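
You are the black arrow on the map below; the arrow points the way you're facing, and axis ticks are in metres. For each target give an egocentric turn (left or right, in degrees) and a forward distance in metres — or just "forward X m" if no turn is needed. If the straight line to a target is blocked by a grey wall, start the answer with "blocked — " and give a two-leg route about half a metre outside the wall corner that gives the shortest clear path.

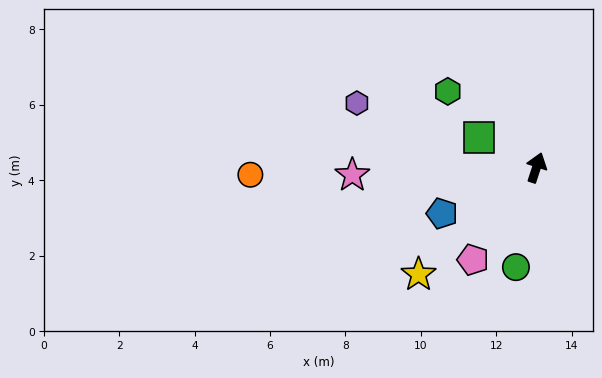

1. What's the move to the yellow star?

turn left 150°, forward 4.2 m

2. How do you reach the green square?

turn left 80°, forward 1.7 m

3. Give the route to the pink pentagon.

turn left 163°, forward 3.0 m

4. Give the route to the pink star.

turn left 110°, forward 4.9 m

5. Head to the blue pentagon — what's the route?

turn left 134°, forward 2.8 m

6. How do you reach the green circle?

turn right 174°, forward 2.7 m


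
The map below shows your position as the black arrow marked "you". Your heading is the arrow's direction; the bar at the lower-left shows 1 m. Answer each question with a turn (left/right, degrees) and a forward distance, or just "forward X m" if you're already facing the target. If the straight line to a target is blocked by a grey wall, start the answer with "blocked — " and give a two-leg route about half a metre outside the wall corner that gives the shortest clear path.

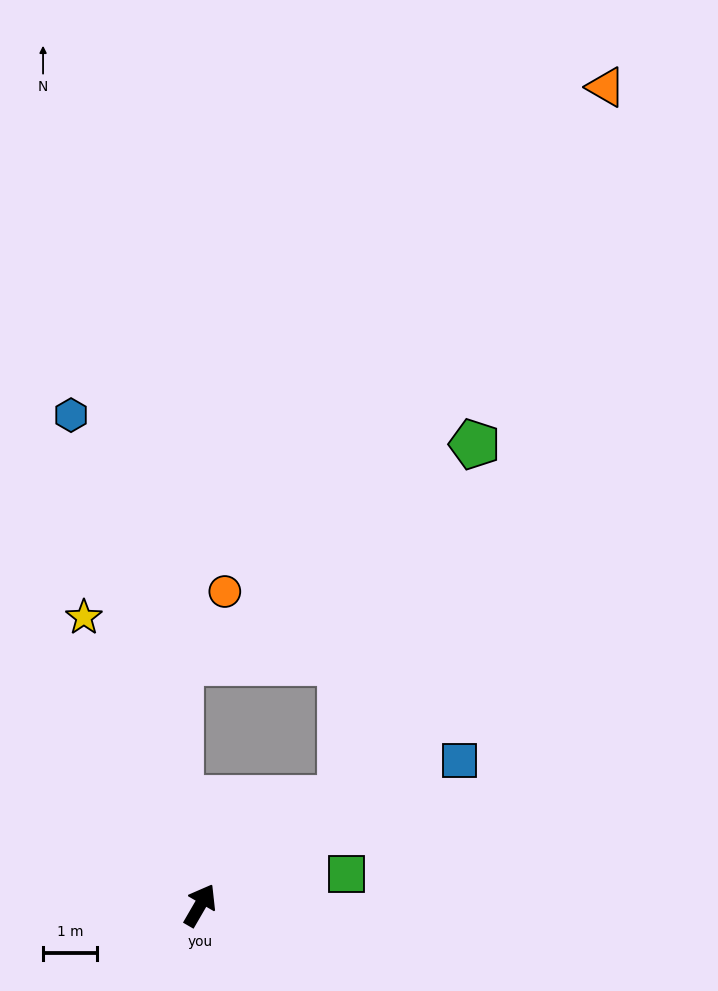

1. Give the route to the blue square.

turn right 31°, forward 5.6 m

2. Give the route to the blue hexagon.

turn left 45°, forward 9.5 m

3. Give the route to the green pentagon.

blocked — turn right 22°, forward 3.3 m, then turn left 31°, forward 7.1 m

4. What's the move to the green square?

turn right 48°, forward 2.8 m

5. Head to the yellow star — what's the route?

turn left 52°, forward 5.8 m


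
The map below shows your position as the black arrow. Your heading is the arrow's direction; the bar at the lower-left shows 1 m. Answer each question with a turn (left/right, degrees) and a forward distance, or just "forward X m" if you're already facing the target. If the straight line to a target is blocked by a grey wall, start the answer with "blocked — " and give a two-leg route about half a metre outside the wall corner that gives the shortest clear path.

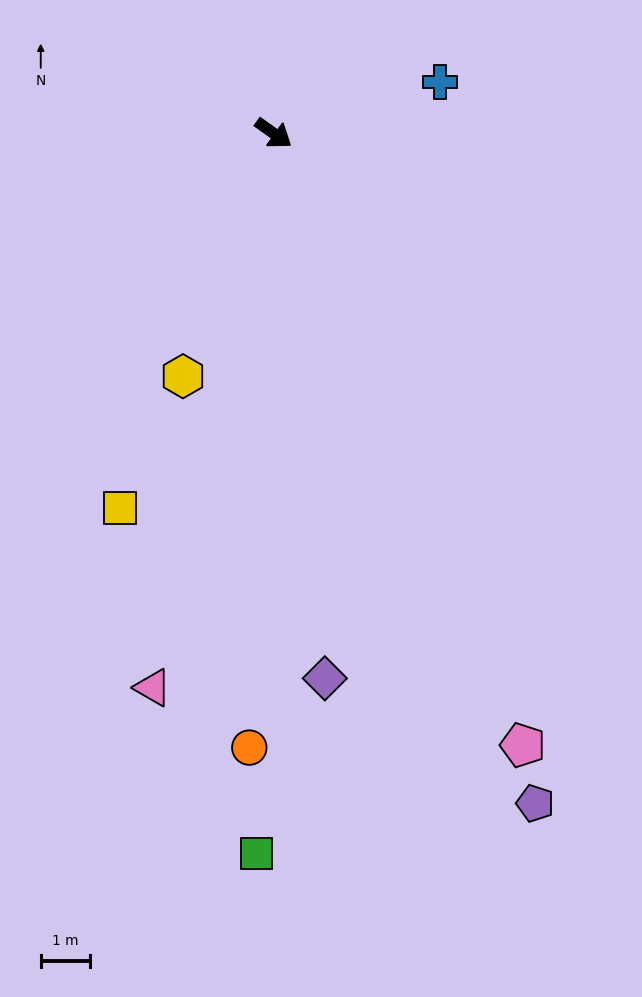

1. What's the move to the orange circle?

turn right 57°, forward 12.4 m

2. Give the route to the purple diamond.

turn right 49°, forward 11.1 m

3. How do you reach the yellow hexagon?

turn right 75°, forward 5.2 m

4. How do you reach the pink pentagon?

turn right 32°, forward 13.3 m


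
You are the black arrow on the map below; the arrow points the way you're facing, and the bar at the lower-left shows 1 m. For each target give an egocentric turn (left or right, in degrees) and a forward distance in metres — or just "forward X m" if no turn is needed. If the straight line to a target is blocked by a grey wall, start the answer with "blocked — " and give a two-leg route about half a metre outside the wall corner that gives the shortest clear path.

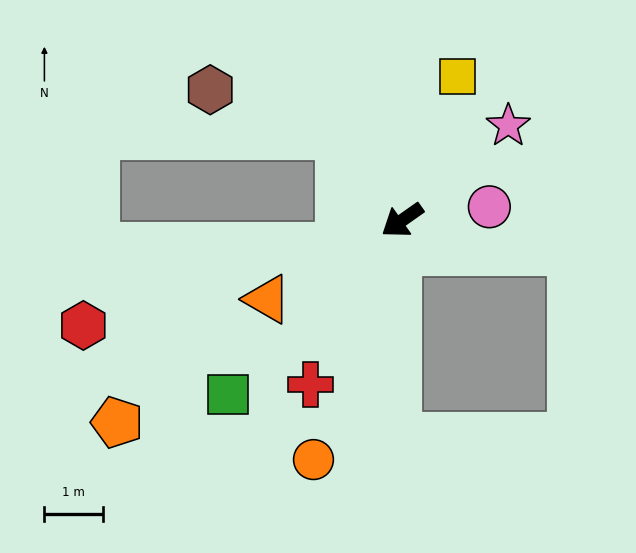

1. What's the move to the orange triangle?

turn right 5°, forward 2.7 m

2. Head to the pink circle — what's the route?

turn left 154°, forward 1.5 m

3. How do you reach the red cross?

turn left 26°, forward 3.2 m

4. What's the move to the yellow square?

turn right 146°, forward 2.7 m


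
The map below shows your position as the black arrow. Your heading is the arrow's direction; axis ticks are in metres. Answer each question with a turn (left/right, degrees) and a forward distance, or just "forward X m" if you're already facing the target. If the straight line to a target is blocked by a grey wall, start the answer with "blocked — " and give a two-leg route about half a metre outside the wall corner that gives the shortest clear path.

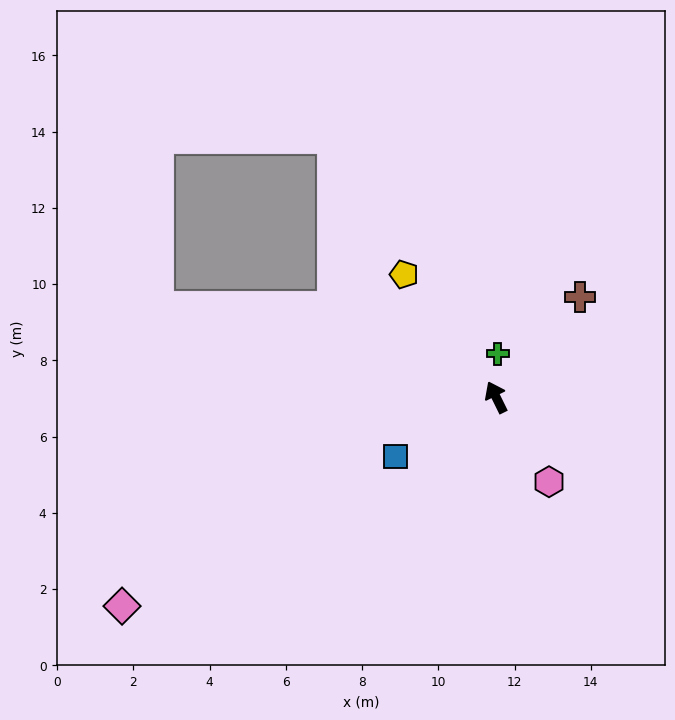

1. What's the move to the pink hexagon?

turn right 174°, forward 2.6 m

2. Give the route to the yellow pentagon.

turn left 11°, forward 4.0 m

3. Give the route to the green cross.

turn right 28°, forward 1.1 m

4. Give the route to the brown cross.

turn right 66°, forward 3.4 m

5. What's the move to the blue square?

turn left 94°, forward 3.1 m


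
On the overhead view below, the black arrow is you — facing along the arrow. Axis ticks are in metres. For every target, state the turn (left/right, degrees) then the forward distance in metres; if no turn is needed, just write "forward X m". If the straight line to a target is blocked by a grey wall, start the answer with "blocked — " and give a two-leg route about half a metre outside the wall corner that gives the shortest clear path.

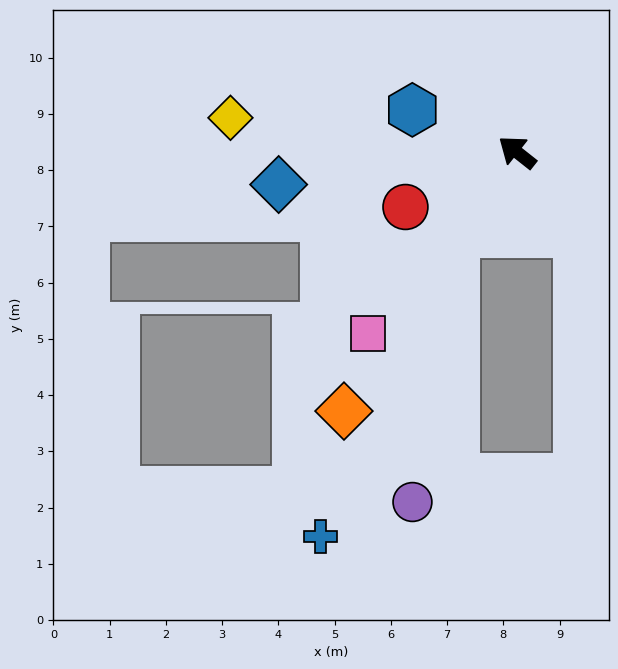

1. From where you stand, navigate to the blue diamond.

turn left 46°, forward 4.3 m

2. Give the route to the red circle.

turn left 64°, forward 2.2 m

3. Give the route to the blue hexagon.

turn left 16°, forward 2.0 m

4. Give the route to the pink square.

turn left 89°, forward 4.2 m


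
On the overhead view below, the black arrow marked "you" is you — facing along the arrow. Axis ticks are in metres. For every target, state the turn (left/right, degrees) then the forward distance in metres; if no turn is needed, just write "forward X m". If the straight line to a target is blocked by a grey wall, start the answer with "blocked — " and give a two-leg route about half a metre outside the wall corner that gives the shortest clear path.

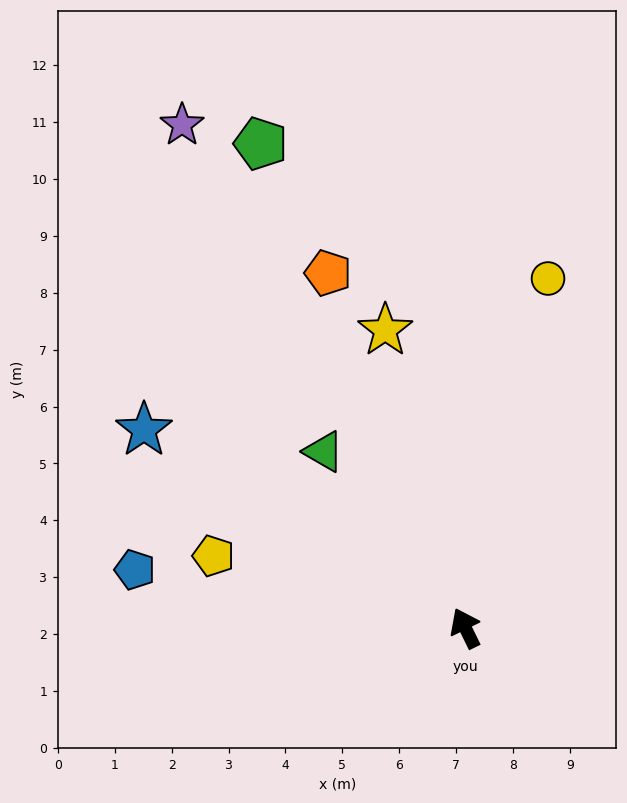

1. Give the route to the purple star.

turn left 3°, forward 10.2 m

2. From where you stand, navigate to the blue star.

turn left 32°, forward 6.6 m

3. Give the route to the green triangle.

turn left 13°, forward 4.0 m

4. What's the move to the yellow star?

turn right 11°, forward 5.4 m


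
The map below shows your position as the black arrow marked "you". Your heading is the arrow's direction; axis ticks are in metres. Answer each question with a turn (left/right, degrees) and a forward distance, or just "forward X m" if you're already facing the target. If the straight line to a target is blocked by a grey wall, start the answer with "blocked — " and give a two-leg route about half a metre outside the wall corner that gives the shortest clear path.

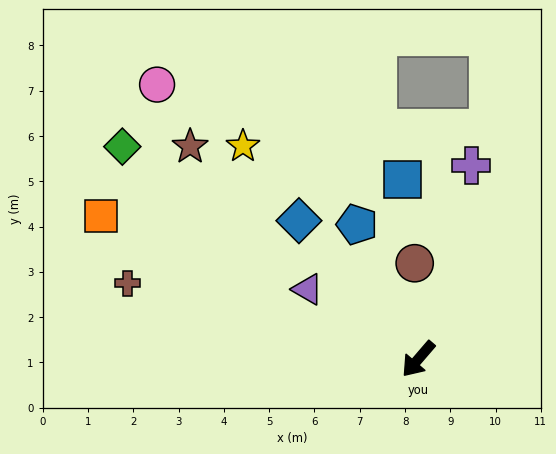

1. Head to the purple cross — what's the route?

turn right 155°, forward 4.4 m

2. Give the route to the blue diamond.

turn right 99°, forward 4.0 m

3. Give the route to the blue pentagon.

turn right 115°, forward 3.3 m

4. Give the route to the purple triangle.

turn right 82°, forward 2.9 m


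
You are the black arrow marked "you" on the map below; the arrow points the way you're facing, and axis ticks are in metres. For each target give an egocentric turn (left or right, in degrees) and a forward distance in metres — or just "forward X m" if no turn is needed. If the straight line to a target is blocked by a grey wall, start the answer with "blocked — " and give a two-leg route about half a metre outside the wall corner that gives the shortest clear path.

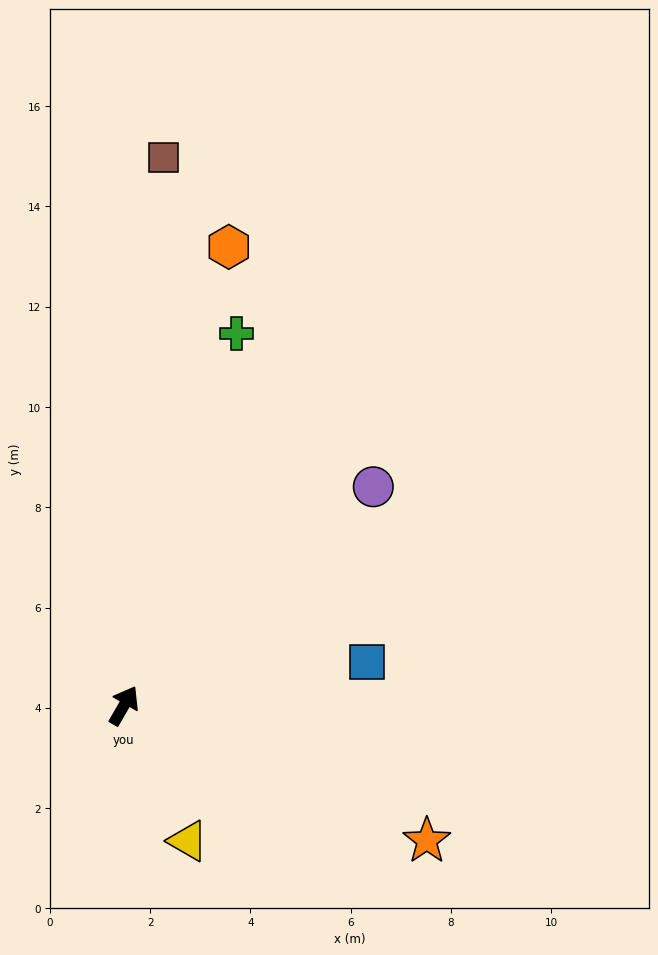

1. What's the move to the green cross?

turn left 13°, forward 7.7 m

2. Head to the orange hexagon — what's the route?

turn left 17°, forward 9.4 m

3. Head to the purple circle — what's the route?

turn right 19°, forward 6.6 m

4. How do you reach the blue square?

turn right 50°, forward 4.9 m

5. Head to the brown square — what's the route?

turn left 26°, forward 11.0 m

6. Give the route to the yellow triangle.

turn right 125°, forward 3.0 m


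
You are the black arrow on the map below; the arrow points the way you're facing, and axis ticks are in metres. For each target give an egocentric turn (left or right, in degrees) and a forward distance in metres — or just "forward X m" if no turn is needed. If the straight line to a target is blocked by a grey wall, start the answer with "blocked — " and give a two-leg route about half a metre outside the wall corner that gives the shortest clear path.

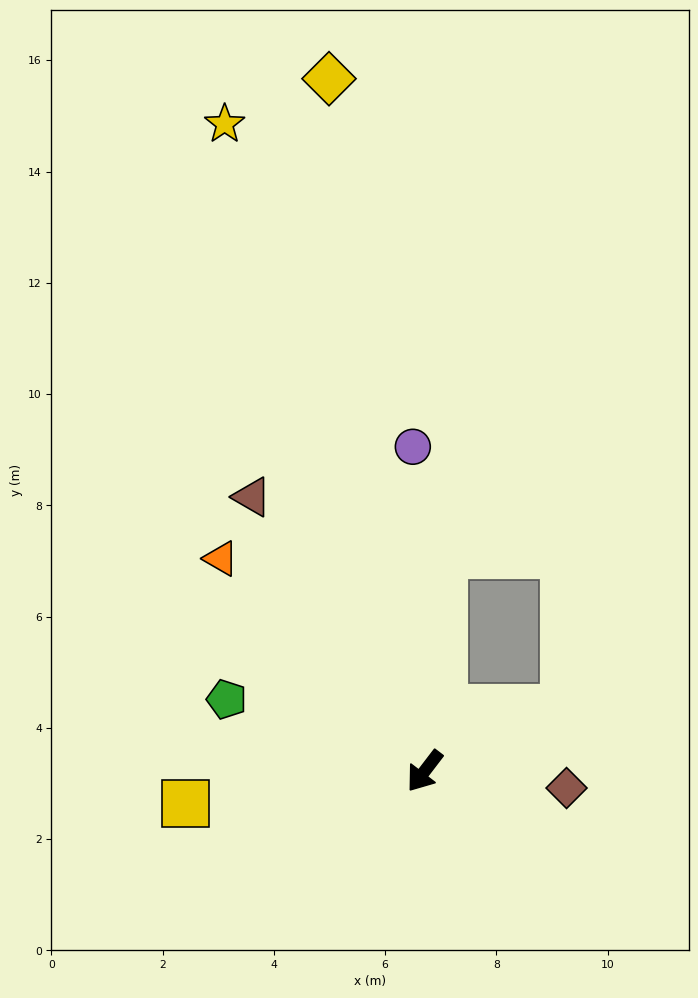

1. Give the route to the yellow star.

turn right 125°, forward 12.2 m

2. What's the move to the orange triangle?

turn right 99°, forward 5.3 m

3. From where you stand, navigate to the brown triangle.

turn right 110°, forward 5.8 m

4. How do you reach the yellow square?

turn right 45°, forward 4.3 m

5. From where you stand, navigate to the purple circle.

turn right 141°, forward 5.8 m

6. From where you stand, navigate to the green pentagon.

turn right 73°, forward 3.8 m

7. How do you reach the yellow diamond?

turn right 135°, forward 12.6 m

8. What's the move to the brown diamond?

turn left 121°, forward 2.6 m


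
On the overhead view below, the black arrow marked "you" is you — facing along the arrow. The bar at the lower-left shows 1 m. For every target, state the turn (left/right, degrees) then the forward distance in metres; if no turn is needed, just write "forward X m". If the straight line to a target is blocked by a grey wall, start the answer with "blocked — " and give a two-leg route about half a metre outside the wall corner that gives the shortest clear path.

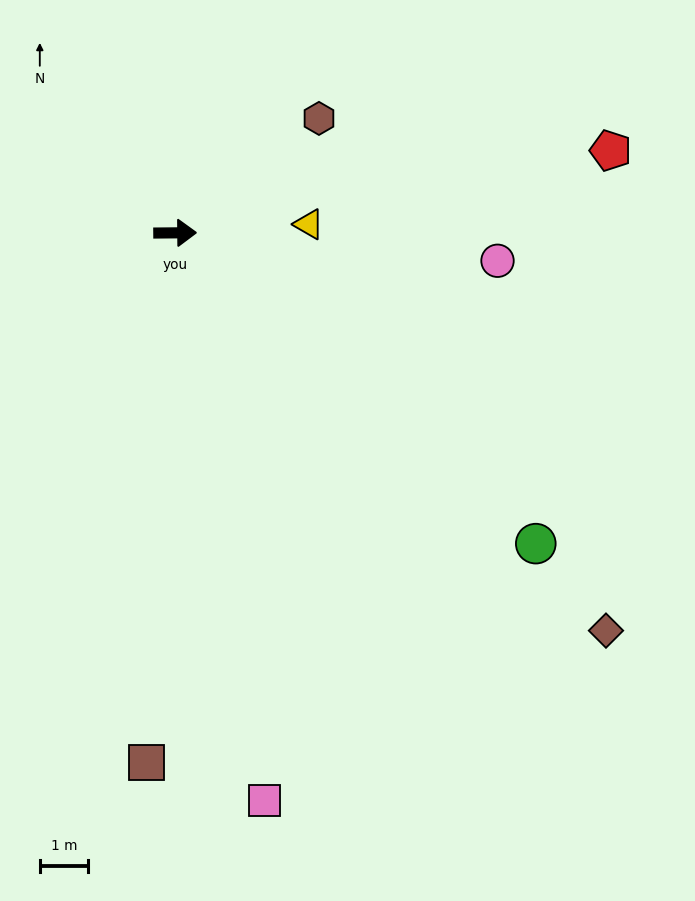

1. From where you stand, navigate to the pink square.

turn right 82°, forward 12.0 m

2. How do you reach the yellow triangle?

turn left 3°, forward 2.8 m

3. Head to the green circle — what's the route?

turn right 41°, forward 9.9 m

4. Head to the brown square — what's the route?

turn right 94°, forward 11.1 m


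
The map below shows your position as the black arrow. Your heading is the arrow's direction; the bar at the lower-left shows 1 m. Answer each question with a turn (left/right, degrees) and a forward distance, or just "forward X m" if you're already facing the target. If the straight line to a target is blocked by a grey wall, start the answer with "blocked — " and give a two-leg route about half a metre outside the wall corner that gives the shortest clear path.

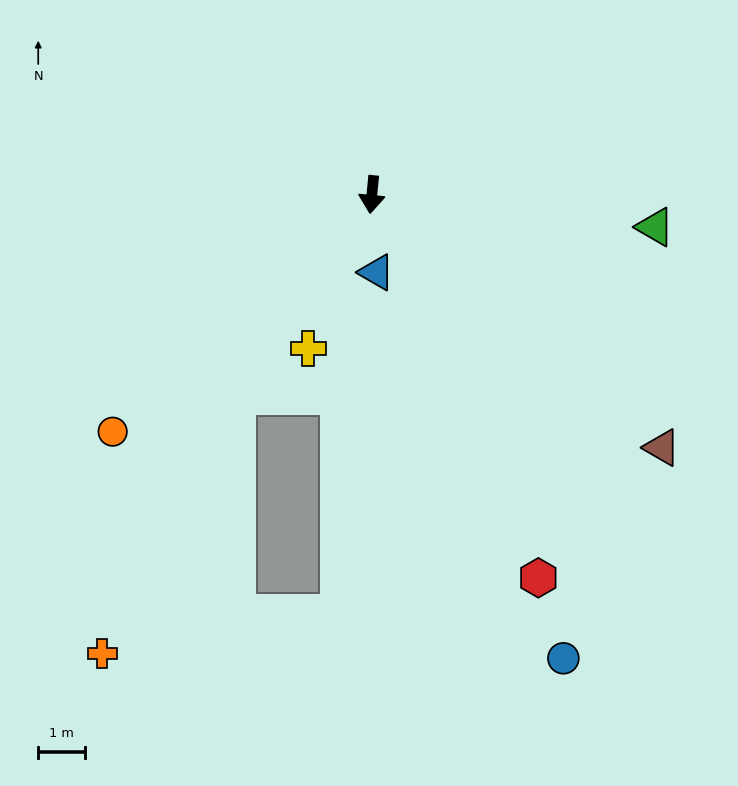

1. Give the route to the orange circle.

turn right 42°, forward 7.5 m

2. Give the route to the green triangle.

turn left 89°, forward 6.1 m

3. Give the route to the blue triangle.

turn left 9°, forward 1.7 m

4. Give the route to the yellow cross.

turn right 17°, forward 3.6 m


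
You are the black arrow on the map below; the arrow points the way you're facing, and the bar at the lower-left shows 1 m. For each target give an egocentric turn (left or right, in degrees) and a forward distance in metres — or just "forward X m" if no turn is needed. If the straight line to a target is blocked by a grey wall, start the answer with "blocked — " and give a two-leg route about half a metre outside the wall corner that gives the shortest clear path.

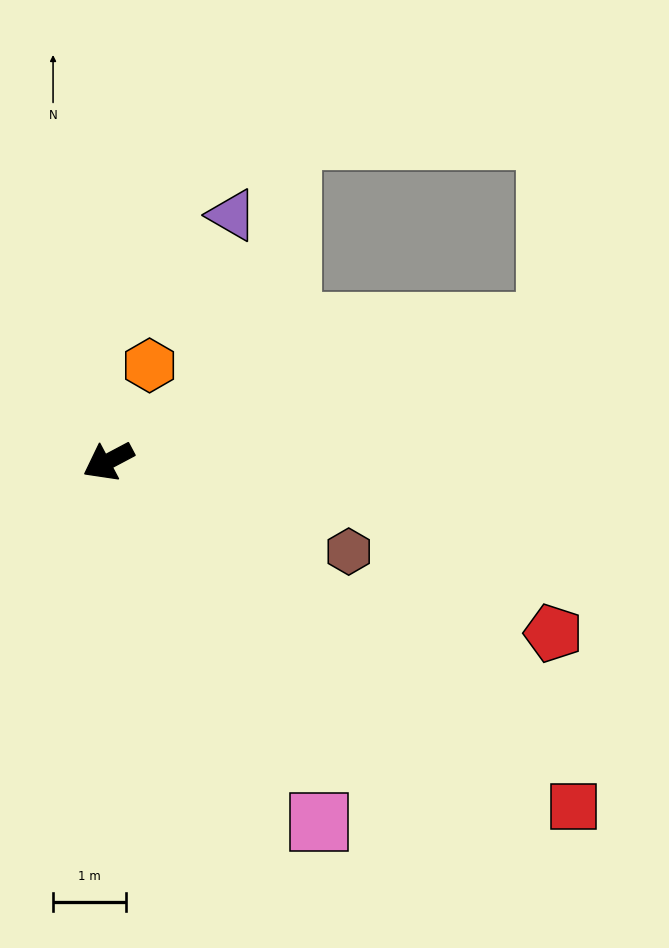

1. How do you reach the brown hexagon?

turn left 132°, forward 3.5 m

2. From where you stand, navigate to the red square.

turn left 116°, forward 8.0 m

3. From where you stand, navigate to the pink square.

turn left 92°, forward 5.7 m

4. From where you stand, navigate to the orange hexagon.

turn right 141°, forward 1.4 m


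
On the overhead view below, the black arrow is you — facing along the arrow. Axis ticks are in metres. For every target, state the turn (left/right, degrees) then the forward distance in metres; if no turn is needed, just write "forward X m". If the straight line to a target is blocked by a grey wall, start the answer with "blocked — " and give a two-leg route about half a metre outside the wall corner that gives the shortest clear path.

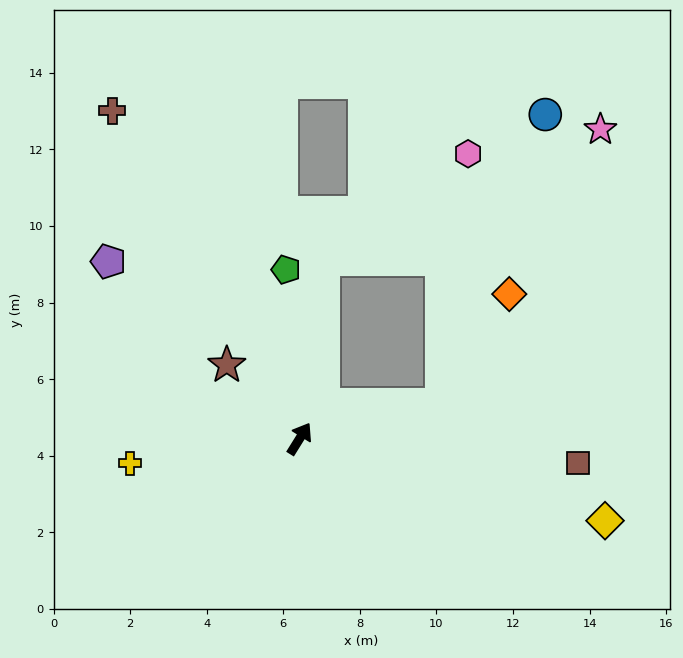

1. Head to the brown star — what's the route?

turn left 77°, forward 2.7 m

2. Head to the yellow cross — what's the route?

turn left 130°, forward 4.5 m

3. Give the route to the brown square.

turn right 63°, forward 7.3 m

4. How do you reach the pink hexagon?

blocked — turn left 24°, forward 4.7 m, then turn right 46°, forward 4.7 m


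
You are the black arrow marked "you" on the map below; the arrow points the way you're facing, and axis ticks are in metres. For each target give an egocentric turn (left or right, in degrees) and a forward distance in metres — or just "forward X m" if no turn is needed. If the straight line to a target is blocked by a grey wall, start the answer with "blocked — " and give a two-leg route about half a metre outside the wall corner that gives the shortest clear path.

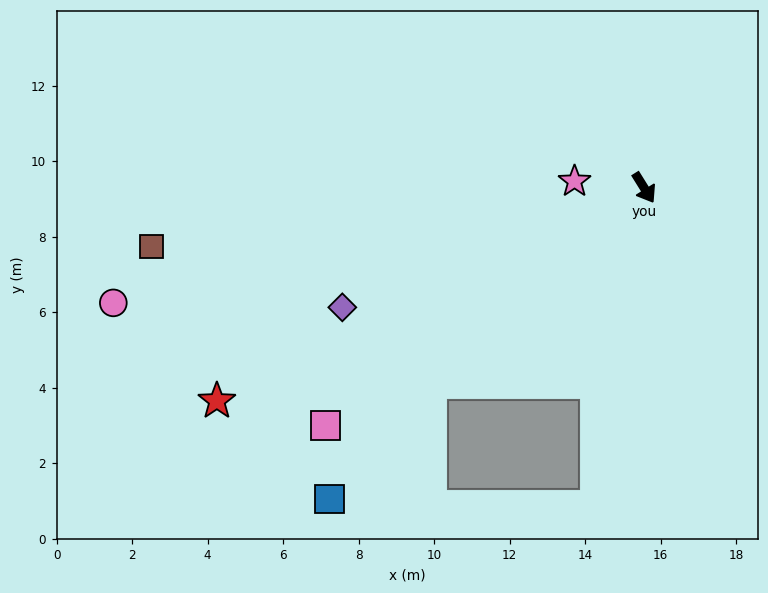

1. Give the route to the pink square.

turn right 85°, forward 10.5 m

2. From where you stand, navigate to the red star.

turn right 95°, forward 12.7 m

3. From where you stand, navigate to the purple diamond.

turn right 100°, forward 8.6 m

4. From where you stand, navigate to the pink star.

turn right 127°, forward 1.9 m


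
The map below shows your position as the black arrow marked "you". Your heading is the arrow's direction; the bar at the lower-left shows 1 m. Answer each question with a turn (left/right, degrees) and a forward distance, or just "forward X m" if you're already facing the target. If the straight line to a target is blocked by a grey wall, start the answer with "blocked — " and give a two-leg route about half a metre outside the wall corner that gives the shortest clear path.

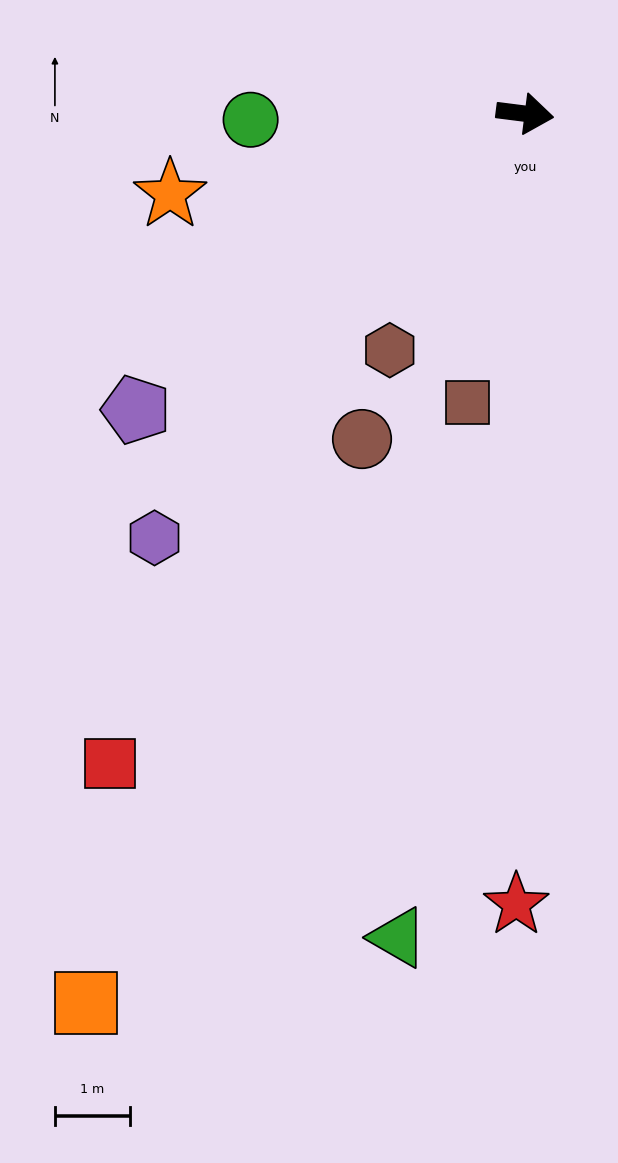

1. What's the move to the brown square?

turn right 94°, forward 3.9 m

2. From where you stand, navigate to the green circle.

turn right 171°, forward 3.7 m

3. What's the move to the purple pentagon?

turn right 135°, forward 6.6 m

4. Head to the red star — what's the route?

turn right 83°, forward 10.6 m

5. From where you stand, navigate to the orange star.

turn right 160°, forward 4.9 m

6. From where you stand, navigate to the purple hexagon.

turn right 124°, forward 7.5 m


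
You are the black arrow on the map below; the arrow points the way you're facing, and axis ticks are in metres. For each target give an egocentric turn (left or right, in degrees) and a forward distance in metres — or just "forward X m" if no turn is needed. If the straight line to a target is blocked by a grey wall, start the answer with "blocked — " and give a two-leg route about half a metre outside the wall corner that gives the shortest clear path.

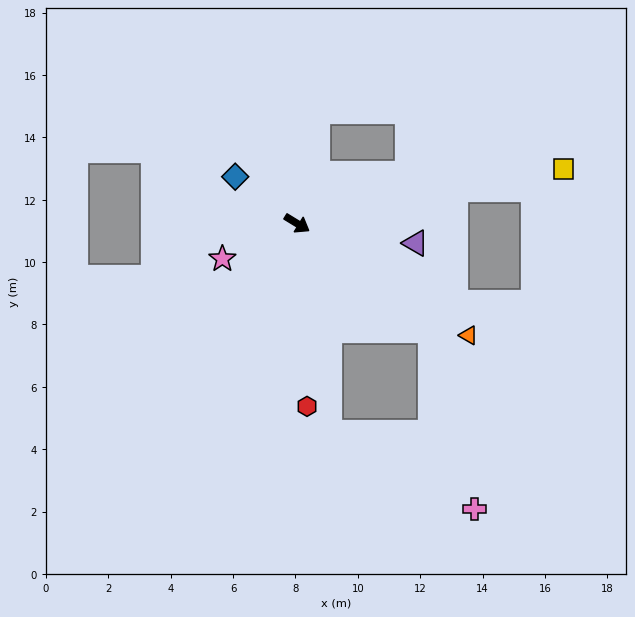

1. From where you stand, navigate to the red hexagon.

turn right 55°, forward 5.9 m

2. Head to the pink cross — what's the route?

blocked — turn right 7°, forward 5.5 m, then turn right 38°, forward 5.9 m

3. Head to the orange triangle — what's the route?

forward 6.6 m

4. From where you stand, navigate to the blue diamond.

turn left 174°, forward 2.5 m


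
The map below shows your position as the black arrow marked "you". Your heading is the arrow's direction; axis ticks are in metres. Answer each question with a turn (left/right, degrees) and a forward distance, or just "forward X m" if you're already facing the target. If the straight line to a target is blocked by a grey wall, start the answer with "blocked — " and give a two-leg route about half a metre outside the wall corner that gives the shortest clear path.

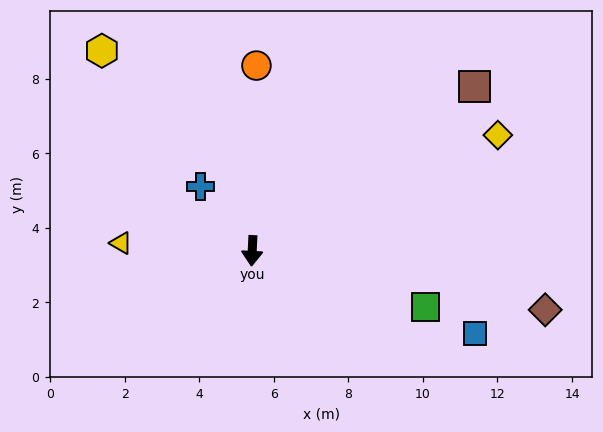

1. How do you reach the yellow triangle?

turn right 91°, forward 3.5 m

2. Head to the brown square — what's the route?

turn left 129°, forward 7.4 m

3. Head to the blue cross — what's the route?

turn right 138°, forward 2.2 m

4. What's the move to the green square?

turn left 75°, forward 4.9 m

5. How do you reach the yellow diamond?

turn left 118°, forward 7.3 m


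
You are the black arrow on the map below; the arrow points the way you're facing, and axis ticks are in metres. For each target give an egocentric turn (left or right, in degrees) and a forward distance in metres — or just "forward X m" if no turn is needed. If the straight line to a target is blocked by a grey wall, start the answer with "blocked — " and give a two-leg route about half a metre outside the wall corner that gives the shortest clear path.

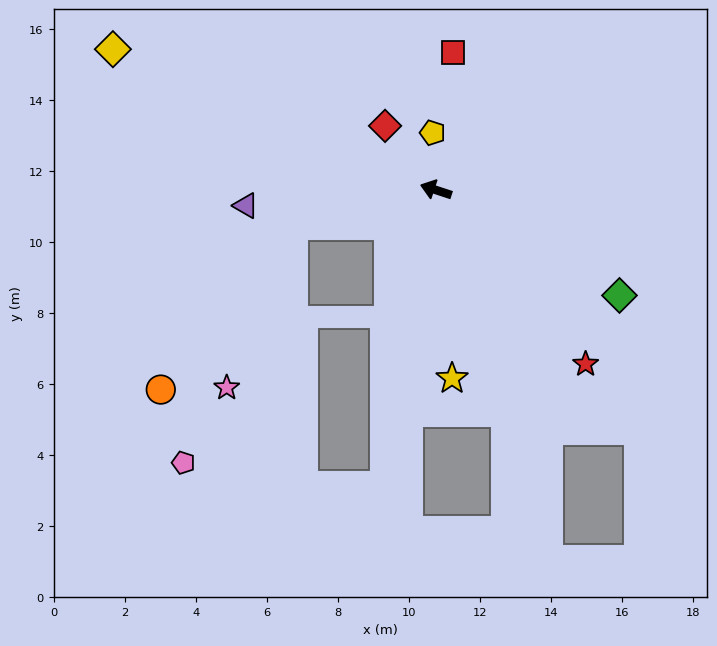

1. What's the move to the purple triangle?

turn left 23°, forward 5.4 m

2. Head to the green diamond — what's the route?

turn left 168°, forward 6.0 m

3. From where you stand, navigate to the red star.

turn left 149°, forward 6.5 m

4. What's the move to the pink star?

blocked — turn left 32°, forward 4.1 m, then turn left 54°, forward 4.9 m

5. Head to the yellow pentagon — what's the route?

turn right 68°, forward 1.6 m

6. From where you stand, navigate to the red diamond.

turn right 33°, forward 2.3 m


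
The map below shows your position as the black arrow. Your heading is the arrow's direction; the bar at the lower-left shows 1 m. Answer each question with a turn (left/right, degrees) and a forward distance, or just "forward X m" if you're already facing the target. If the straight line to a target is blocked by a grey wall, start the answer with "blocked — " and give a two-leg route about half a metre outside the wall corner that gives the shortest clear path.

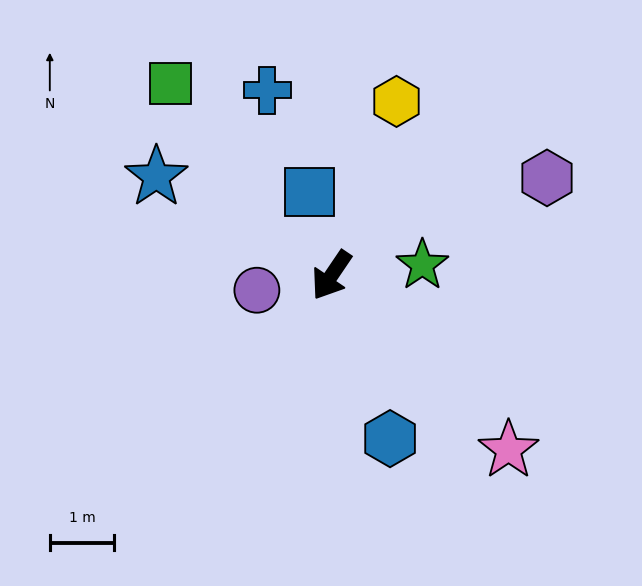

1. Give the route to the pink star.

turn left 80°, forward 3.9 m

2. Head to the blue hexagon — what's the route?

turn left 54°, forward 2.7 m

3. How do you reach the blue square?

turn right 131°, forward 1.3 m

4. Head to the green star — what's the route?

turn left 131°, forward 1.4 m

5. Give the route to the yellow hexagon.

turn right 166°, forward 2.9 m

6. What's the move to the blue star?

turn right 85°, forward 3.1 m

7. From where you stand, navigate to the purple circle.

turn right 45°, forward 1.2 m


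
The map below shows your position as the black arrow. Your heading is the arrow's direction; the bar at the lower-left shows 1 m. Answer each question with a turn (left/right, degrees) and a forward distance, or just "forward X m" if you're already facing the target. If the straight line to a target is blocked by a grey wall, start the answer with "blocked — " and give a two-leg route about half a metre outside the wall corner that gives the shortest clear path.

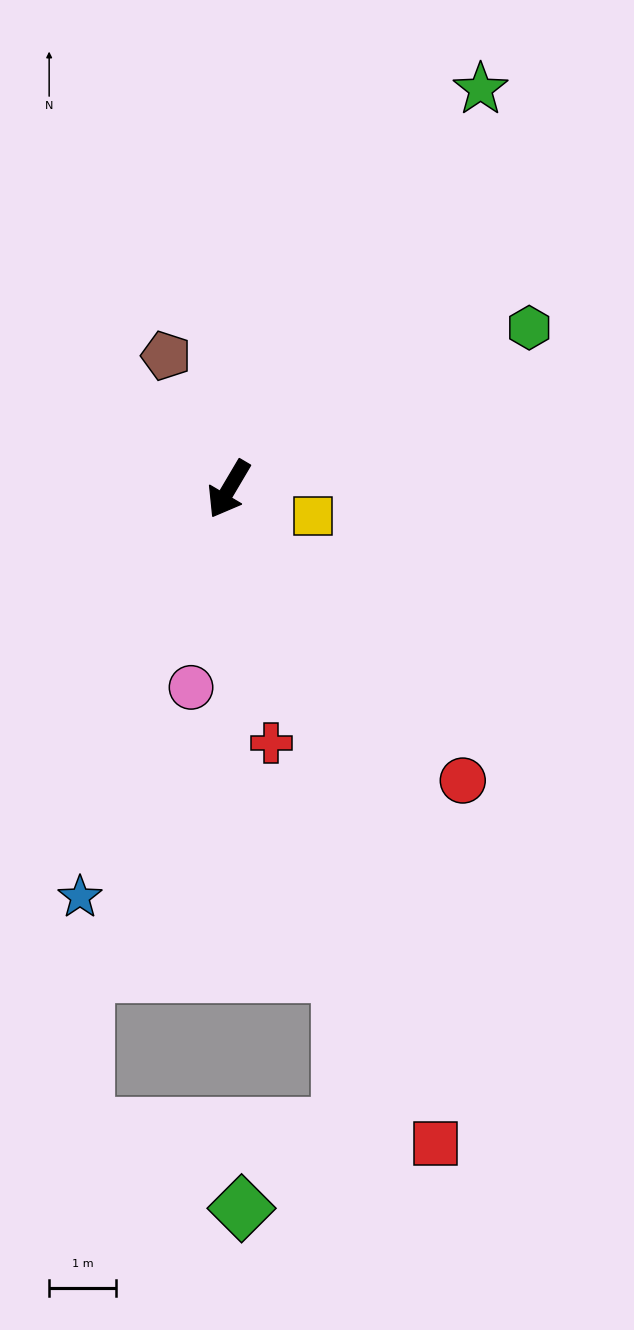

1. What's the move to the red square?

turn left 48°, forward 10.3 m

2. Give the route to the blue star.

turn left 11°, forward 6.5 m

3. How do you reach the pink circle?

turn left 20°, forward 3.0 m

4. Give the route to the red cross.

turn left 40°, forward 3.8 m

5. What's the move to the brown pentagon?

turn right 124°, forward 2.2 m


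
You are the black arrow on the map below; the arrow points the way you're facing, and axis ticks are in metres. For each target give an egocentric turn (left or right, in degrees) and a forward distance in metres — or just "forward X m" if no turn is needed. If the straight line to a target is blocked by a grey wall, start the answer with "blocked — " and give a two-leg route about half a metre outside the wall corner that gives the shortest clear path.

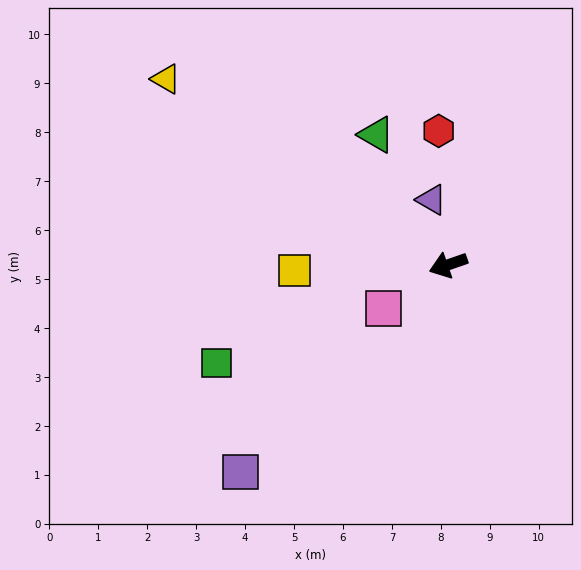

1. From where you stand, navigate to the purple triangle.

turn right 95°, forward 1.4 m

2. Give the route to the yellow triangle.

turn right 52°, forward 6.9 m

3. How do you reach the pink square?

turn left 15°, forward 1.6 m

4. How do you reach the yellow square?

turn right 17°, forward 3.1 m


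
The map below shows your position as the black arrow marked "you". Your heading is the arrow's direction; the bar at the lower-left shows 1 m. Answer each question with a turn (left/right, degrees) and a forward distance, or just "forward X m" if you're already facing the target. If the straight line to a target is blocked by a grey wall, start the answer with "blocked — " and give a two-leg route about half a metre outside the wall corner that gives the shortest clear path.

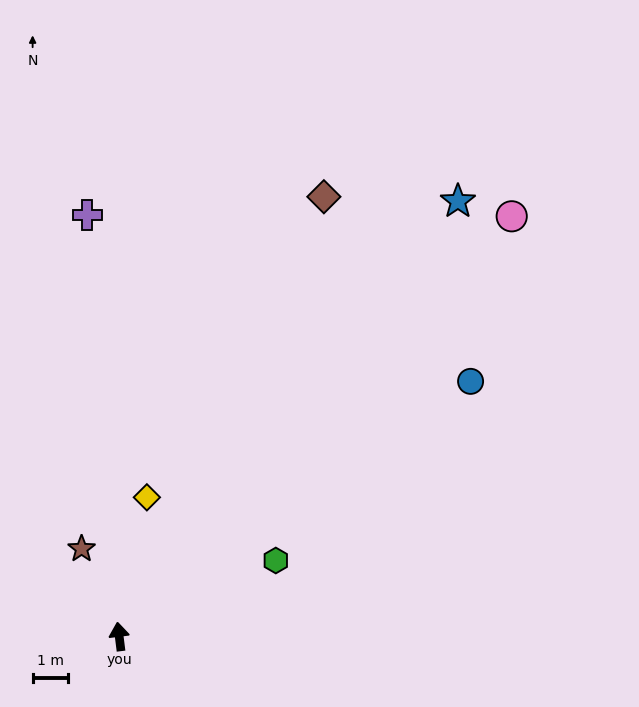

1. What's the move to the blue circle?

turn right 61°, forward 12.1 m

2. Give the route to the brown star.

turn left 16°, forward 2.7 m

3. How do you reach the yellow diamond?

turn right 18°, forward 4.0 m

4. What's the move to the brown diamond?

turn right 32°, forward 13.6 m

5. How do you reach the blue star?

turn right 45°, forward 15.4 m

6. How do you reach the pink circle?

turn right 50°, forward 16.1 m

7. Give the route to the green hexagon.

turn right 71°, forward 4.9 m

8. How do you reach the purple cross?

turn right 3°, forward 11.8 m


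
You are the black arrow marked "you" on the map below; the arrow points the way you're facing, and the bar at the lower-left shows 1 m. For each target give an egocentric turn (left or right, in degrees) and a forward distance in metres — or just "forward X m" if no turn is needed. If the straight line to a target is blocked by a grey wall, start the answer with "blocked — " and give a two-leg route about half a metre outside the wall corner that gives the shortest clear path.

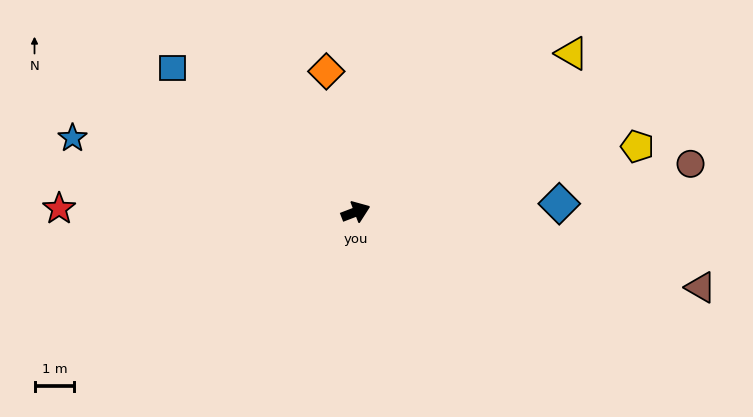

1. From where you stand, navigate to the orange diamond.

turn left 81°, forward 3.6 m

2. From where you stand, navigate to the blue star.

turn left 144°, forward 7.3 m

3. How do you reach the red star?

turn left 158°, forward 7.4 m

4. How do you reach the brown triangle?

turn right 33°, forward 8.9 m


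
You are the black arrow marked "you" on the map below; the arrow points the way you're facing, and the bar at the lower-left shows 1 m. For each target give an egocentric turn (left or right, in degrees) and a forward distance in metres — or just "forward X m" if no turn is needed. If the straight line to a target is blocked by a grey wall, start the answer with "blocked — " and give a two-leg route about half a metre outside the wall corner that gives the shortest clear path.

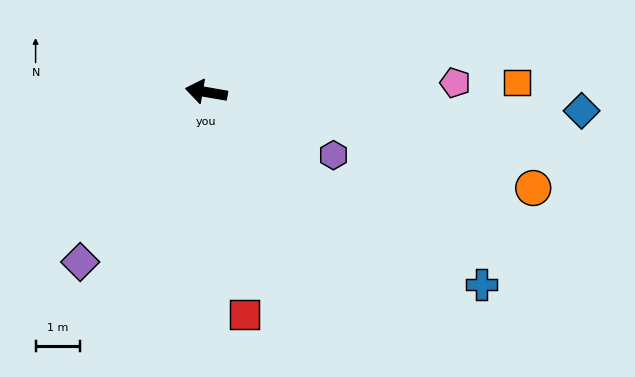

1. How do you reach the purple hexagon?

turn left 163°, forward 3.2 m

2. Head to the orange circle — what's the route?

turn left 173°, forward 7.7 m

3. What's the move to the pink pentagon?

turn right 168°, forward 5.6 m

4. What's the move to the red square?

turn left 110°, forward 5.1 m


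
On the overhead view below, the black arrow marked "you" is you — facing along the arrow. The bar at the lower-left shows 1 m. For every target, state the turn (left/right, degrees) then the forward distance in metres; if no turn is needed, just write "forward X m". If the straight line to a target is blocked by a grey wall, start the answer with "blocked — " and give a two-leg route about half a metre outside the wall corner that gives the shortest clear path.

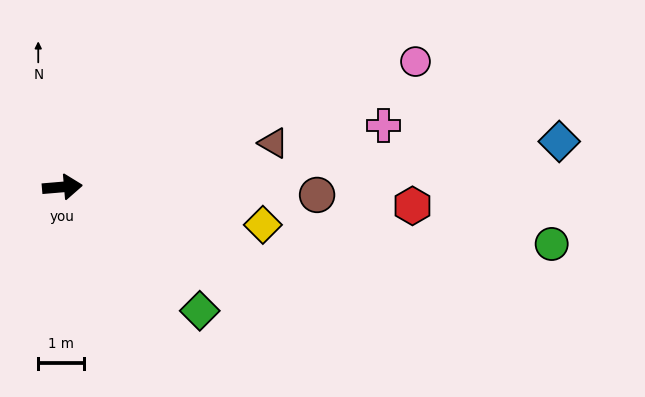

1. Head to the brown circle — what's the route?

turn right 7°, forward 5.6 m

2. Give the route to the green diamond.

turn right 47°, forward 4.0 m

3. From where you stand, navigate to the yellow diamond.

turn right 16°, forward 4.5 m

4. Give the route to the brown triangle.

turn left 7°, forward 4.7 m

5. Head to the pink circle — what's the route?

turn left 15°, forward 8.2 m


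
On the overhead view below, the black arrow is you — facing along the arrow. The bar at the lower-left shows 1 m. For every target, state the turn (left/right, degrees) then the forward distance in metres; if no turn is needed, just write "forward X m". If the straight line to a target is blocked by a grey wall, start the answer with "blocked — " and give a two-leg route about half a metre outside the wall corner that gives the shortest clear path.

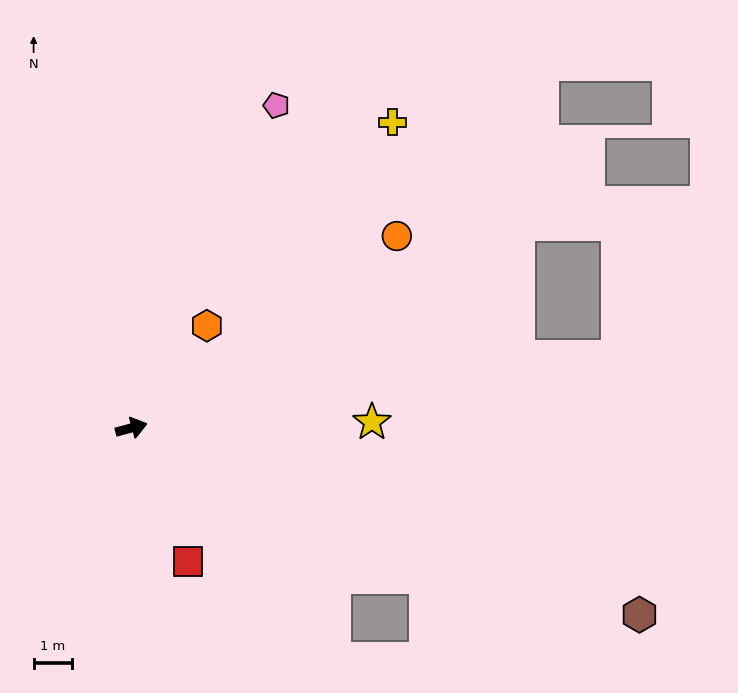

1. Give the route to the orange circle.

turn left 21°, forward 8.5 m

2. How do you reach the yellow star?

turn right 14°, forward 6.2 m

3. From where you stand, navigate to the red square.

turn right 82°, forward 3.7 m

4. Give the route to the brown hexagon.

turn right 35°, forward 14.0 m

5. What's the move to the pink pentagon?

turn left 51°, forward 9.1 m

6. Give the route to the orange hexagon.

turn left 38°, forward 3.3 m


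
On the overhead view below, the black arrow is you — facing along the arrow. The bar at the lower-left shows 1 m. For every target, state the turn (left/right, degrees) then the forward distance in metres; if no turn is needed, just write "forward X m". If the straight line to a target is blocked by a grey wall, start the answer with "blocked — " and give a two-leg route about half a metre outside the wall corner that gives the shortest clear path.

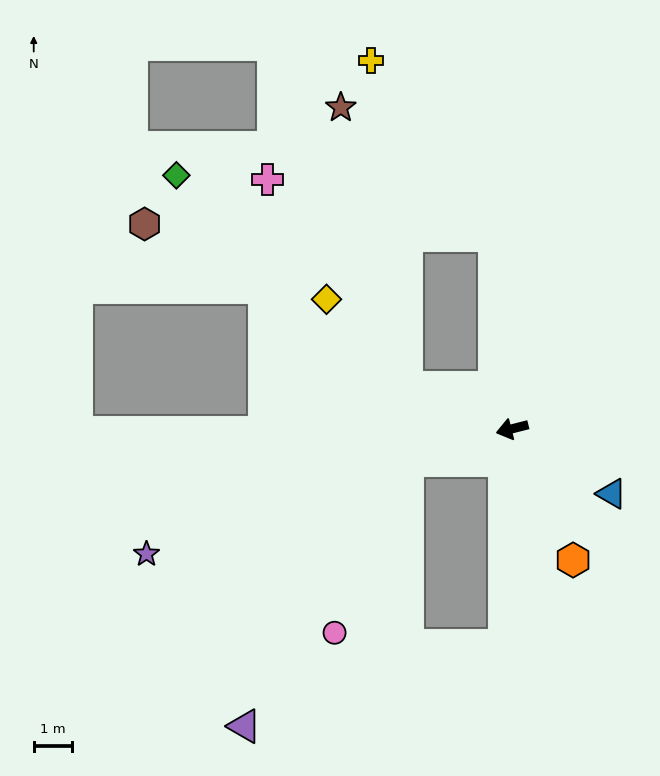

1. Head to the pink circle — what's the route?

blocked — turn left 3°, forward 2.8 m, then turn left 50°, forward 4.9 m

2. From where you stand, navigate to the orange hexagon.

turn left 101°, forward 3.8 m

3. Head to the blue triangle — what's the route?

turn left 133°, forward 3.1 m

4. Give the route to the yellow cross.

blocked — turn right 99°, forward 5.1 m, then turn left 30°, forward 5.6 m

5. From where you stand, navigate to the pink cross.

blocked — turn right 99°, forward 5.1 m, then turn left 71°, forward 6.1 m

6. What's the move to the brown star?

blocked — turn right 99°, forward 5.1 m, then turn left 45°, forward 5.2 m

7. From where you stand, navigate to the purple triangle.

blocked — turn left 3°, forward 2.8 m, then turn left 41°, forward 8.1 m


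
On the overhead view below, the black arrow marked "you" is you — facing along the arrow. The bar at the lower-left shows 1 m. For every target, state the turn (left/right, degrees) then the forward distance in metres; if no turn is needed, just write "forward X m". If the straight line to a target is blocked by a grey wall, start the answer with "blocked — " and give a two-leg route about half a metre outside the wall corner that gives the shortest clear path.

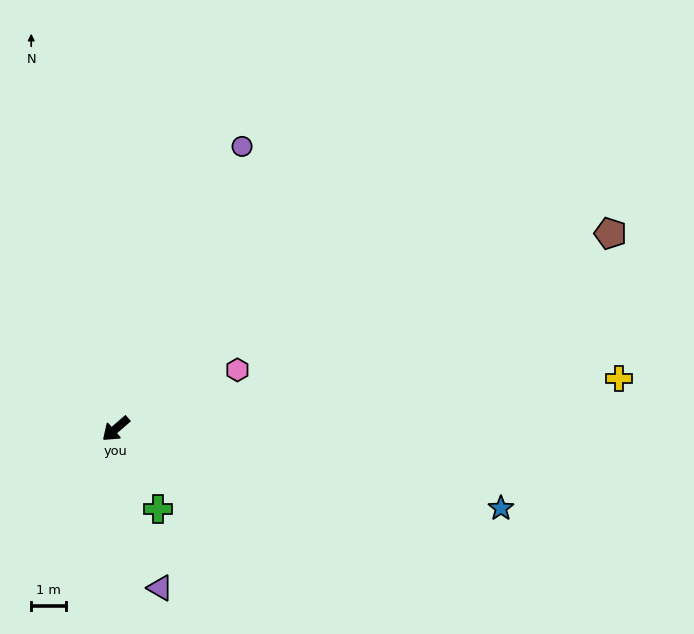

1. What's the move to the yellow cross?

turn left 145°, forward 14.5 m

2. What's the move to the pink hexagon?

turn left 165°, forward 3.9 m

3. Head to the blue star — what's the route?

turn left 127°, forward 11.3 m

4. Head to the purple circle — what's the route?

turn right 155°, forward 8.9 m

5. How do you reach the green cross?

turn left 77°, forward 2.6 m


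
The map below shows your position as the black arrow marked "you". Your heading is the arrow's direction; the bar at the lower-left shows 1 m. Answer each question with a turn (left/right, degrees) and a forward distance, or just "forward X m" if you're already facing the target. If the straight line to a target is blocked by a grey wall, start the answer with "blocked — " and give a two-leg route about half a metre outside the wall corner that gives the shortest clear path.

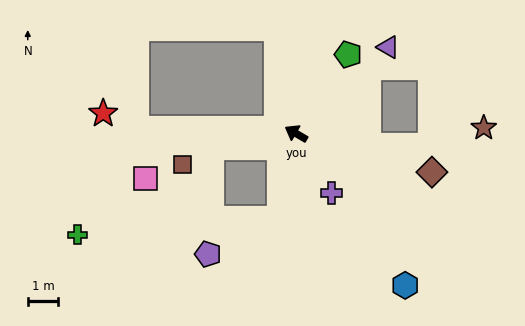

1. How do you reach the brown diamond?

turn right 166°, forward 4.6 m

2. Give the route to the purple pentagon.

blocked — turn left 109°, forward 2.8 m, then turn right 53°, forward 2.6 m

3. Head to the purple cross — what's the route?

turn left 151°, forward 2.3 m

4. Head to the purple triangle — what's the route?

turn right 107°, forward 4.1 m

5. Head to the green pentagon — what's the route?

turn right 93°, forward 3.1 m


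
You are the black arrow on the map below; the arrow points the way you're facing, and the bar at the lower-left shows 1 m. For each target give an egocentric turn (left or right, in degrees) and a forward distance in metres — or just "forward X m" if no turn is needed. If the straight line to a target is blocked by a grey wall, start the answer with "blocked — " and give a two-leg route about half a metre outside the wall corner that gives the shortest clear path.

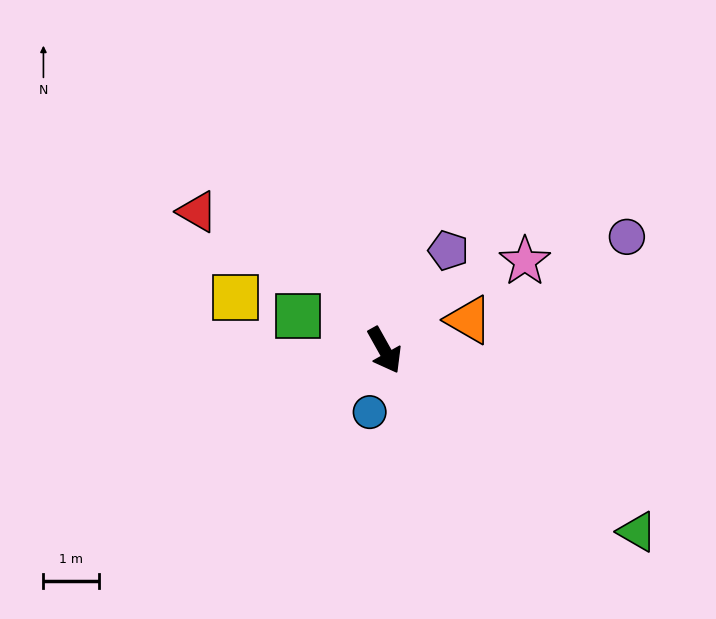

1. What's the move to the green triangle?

turn left 25°, forward 5.6 m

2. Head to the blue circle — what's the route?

turn right 43°, forward 1.1 m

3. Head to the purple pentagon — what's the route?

turn left 118°, forward 2.1 m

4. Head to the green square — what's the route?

turn right 141°, forward 1.7 m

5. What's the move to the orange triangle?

turn left 81°, forward 1.6 m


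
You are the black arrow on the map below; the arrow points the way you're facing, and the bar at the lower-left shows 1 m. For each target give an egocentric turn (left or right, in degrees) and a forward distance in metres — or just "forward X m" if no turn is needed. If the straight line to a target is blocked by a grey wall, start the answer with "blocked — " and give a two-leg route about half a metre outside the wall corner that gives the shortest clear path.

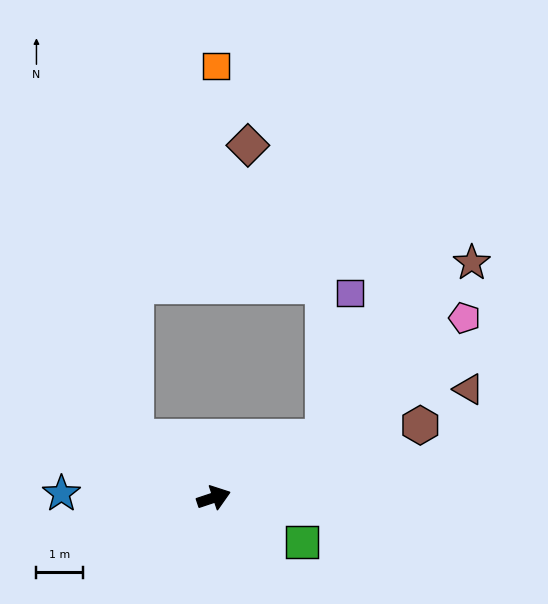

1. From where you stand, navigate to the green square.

turn right 45°, forward 2.1 m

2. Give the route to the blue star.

turn left 160°, forward 3.3 m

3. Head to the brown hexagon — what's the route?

forward 4.8 m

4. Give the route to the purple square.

blocked — turn left 9°, forward 2.7 m, then turn left 53°, forward 3.2 m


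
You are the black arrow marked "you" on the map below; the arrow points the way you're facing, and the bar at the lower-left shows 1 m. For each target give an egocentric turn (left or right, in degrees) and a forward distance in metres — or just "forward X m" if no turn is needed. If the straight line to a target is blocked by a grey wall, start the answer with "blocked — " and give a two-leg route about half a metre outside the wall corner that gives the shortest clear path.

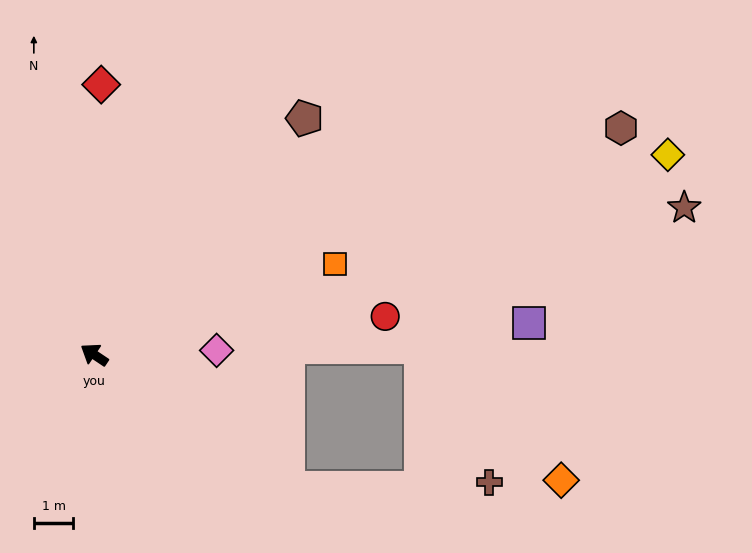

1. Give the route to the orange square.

turn right 126°, forward 6.5 m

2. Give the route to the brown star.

turn right 132°, forward 15.3 m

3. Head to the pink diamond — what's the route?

turn right 144°, forward 3.1 m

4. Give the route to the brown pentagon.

turn right 98°, forward 8.0 m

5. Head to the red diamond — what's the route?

turn right 58°, forward 6.8 m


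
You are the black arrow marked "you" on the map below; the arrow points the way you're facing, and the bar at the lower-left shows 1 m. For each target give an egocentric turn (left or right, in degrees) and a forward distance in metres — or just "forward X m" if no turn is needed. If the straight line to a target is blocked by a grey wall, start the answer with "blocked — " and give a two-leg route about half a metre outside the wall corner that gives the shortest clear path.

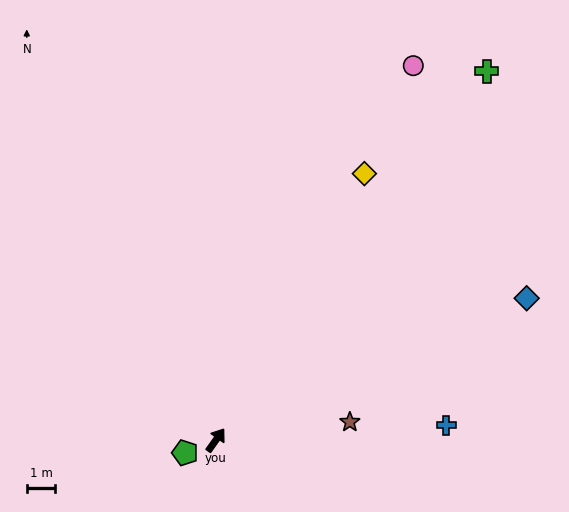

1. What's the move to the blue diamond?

turn right 30°, forward 11.9 m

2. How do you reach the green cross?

forward 15.9 m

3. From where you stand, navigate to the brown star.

turn right 47°, forward 4.7 m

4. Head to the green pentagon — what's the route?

turn left 148°, forward 1.2 m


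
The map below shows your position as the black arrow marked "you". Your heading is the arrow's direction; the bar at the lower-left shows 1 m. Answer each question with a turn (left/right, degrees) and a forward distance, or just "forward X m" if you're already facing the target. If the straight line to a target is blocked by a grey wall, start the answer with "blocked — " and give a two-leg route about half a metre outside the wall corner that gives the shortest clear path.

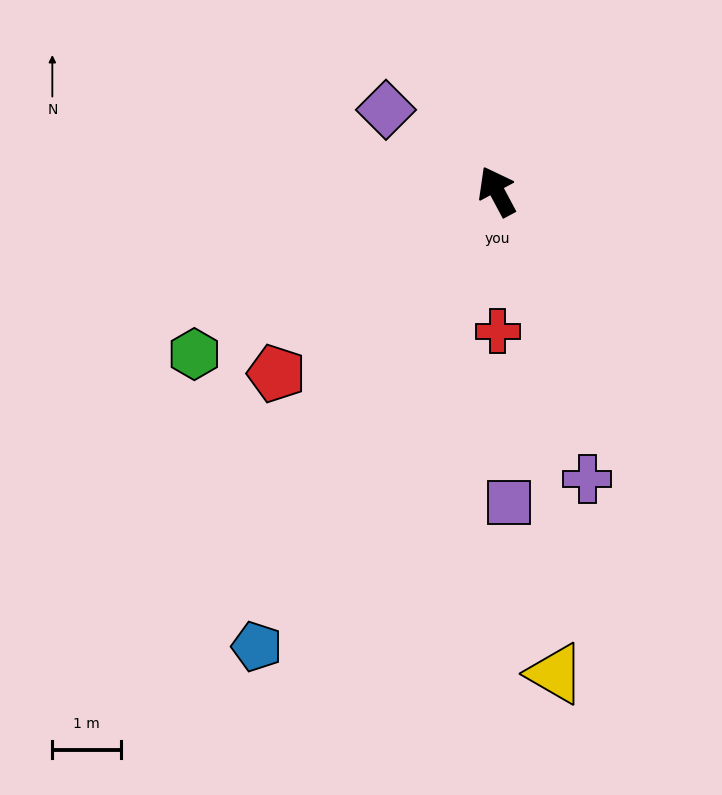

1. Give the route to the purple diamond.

turn left 26°, forward 2.0 m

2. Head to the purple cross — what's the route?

turn left 169°, forward 4.4 m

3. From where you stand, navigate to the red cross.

turn left 152°, forward 2.0 m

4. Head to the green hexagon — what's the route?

turn left 90°, forward 5.0 m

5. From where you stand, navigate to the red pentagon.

turn left 101°, forward 4.2 m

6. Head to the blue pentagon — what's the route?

turn left 124°, forward 7.5 m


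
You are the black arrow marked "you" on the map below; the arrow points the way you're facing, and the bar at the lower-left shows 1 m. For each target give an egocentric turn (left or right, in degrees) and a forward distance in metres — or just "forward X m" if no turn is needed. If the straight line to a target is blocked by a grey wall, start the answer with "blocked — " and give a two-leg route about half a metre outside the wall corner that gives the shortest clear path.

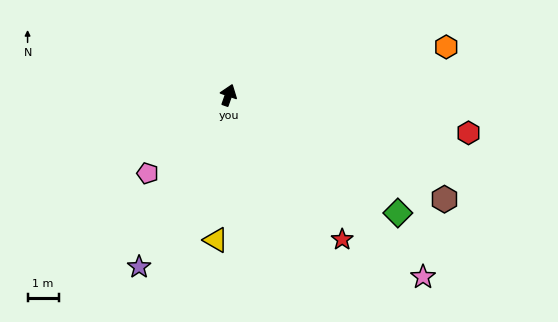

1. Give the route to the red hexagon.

turn right 80°, forward 7.8 m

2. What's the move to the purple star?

turn left 172°, forward 6.2 m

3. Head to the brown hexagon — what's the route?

turn right 96°, forward 7.7 m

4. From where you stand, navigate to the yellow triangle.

turn right 166°, forward 4.7 m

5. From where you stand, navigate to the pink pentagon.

turn left 153°, forward 3.6 m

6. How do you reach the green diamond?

turn right 105°, forward 6.6 m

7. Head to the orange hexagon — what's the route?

turn right 58°, forward 7.2 m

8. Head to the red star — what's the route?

turn right 122°, forward 5.9 m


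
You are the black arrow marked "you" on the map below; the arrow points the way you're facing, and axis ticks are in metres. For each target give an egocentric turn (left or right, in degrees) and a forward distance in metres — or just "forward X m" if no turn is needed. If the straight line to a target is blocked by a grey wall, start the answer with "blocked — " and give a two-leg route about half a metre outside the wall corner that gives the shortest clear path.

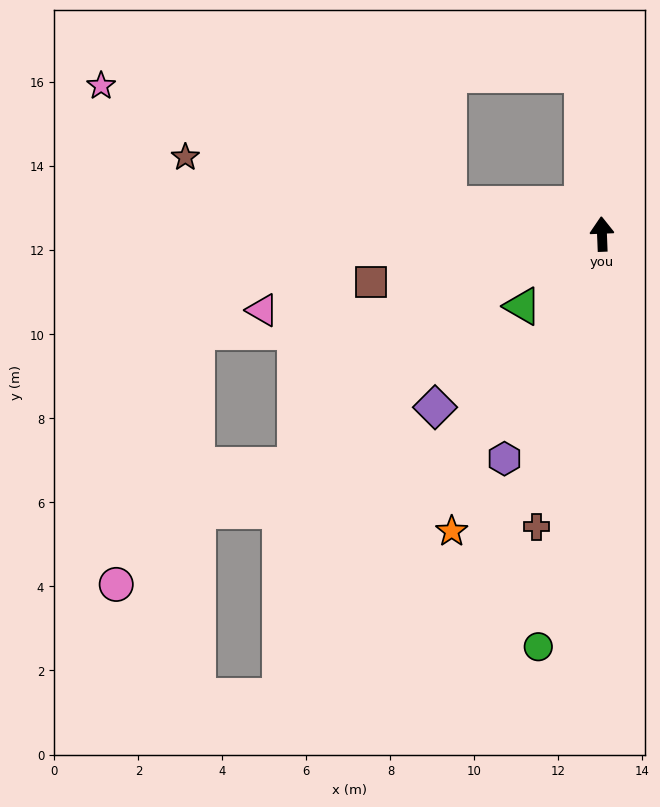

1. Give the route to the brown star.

turn left 77°, forward 10.1 m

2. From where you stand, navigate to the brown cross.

turn left 165°, forward 7.1 m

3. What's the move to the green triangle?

turn left 130°, forward 2.6 m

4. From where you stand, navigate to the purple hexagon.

turn left 154°, forward 5.8 m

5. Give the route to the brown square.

turn left 99°, forward 5.6 m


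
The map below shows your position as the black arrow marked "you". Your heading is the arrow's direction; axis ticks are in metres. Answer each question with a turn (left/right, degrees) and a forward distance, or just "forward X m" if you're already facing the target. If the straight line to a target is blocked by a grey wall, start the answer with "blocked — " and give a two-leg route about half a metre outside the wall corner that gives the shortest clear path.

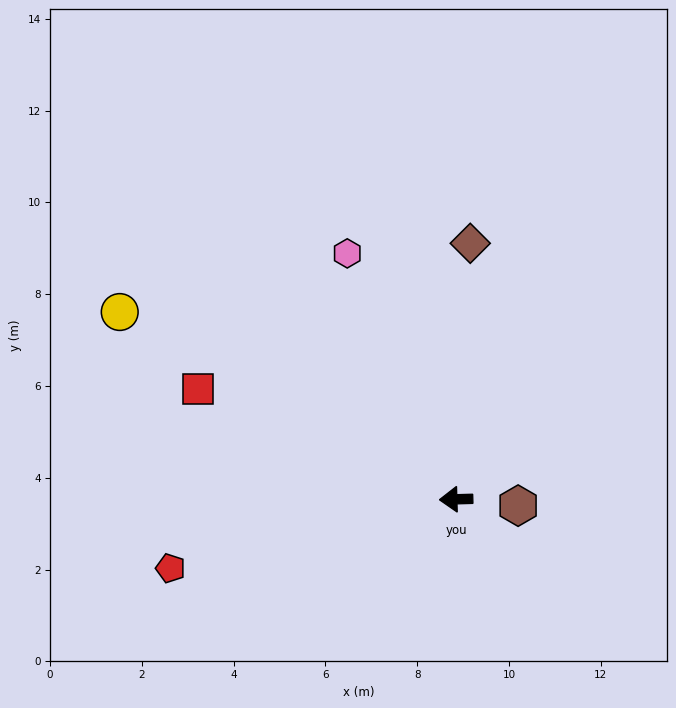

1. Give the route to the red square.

turn right 25°, forward 6.1 m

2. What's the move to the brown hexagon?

turn left 173°, forward 1.4 m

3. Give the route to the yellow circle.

turn right 31°, forward 8.4 m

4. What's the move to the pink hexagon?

turn right 68°, forward 5.9 m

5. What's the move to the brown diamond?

turn right 95°, forward 5.6 m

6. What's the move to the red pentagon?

turn left 12°, forward 6.4 m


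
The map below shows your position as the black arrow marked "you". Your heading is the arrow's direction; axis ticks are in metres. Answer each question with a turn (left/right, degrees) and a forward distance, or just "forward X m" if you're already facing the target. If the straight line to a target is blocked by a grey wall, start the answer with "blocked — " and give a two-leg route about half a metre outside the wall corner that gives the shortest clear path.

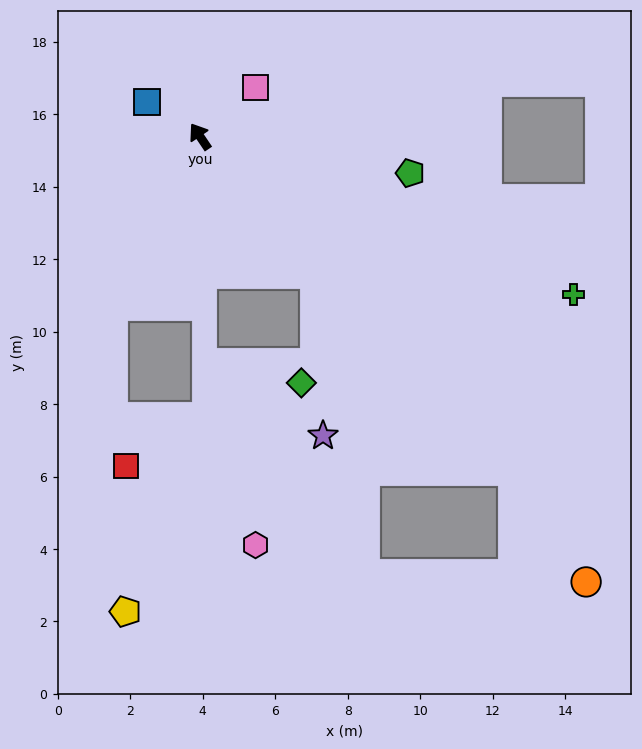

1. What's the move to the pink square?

turn right 82°, forward 2.0 m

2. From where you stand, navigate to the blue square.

turn left 23°, forward 1.7 m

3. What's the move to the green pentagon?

turn right 134°, forward 5.9 m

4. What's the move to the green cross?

turn right 147°, forward 11.2 m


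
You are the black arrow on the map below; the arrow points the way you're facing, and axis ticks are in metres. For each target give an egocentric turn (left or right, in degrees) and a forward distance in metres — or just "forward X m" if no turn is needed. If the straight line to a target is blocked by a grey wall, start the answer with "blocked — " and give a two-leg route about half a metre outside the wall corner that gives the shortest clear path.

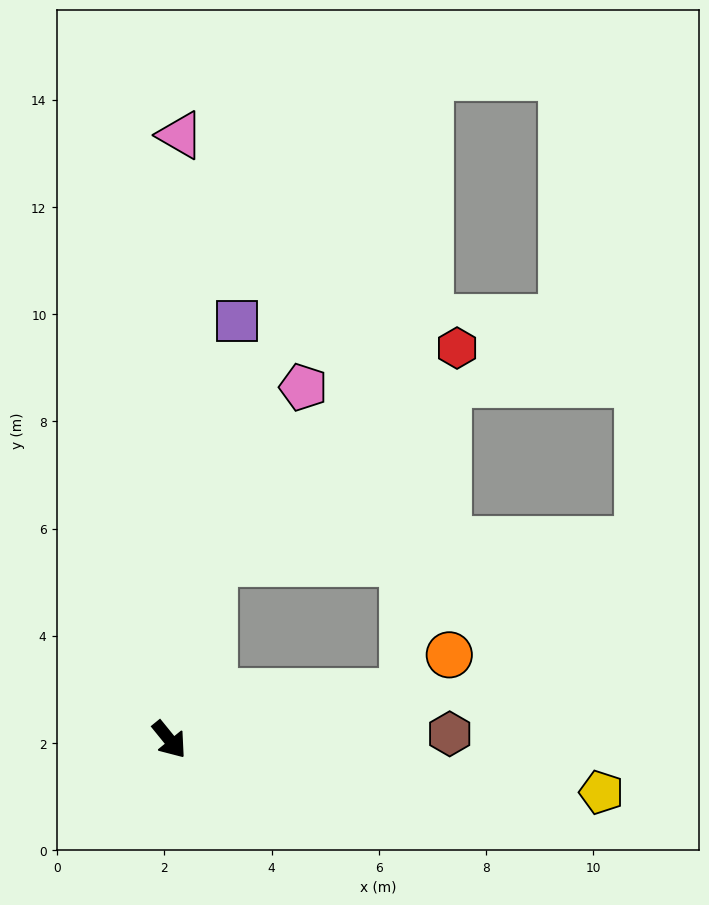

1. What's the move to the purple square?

turn left 132°, forward 7.9 m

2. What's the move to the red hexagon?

blocked — turn left 126°, forward 3.4 m, then turn right 33°, forward 6.1 m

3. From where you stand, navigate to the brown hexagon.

turn left 52°, forward 5.2 m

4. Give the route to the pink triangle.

turn left 140°, forward 11.3 m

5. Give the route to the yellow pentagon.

turn left 44°, forward 8.1 m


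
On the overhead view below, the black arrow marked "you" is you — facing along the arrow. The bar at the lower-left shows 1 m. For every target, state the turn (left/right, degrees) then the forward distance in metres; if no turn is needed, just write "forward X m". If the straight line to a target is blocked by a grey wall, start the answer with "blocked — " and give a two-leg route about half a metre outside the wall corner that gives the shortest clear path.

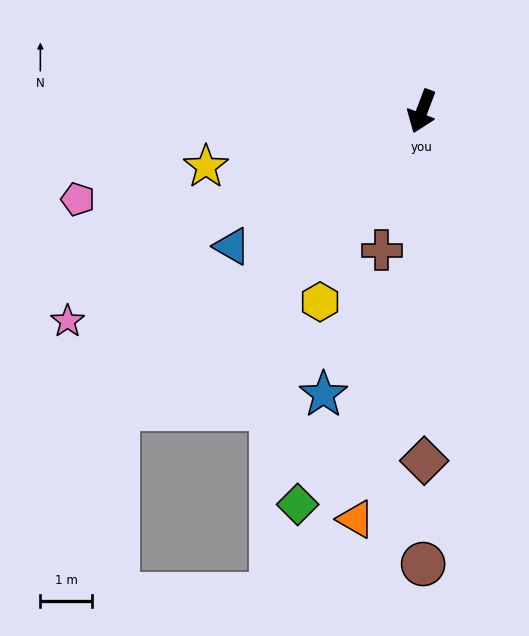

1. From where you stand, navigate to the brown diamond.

turn left 21°, forward 6.8 m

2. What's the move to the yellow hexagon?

turn right 7°, forward 4.2 m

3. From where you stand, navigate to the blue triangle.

turn right 34°, forward 4.5 m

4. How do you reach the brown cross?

turn left 5°, forward 2.8 m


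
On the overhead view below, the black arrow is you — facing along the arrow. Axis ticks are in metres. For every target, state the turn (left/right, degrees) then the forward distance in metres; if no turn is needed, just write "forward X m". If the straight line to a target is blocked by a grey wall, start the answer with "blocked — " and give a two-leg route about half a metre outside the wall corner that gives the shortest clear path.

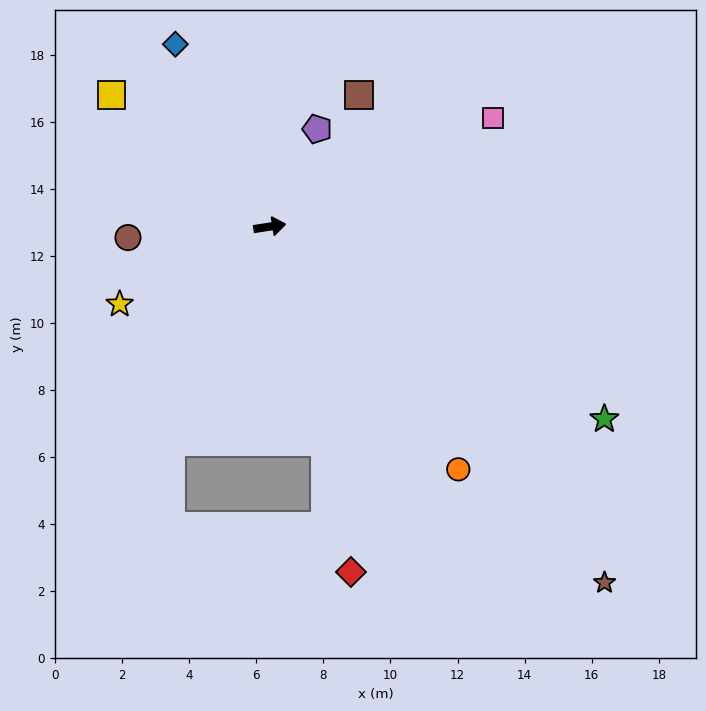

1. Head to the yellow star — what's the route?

turn right 161°, forward 5.0 m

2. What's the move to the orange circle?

turn right 61°, forward 9.2 m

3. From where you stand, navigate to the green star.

turn right 39°, forward 11.5 m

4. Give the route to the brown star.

turn right 56°, forward 14.6 m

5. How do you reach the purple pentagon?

turn left 55°, forward 3.2 m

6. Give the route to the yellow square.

turn left 131°, forward 6.1 m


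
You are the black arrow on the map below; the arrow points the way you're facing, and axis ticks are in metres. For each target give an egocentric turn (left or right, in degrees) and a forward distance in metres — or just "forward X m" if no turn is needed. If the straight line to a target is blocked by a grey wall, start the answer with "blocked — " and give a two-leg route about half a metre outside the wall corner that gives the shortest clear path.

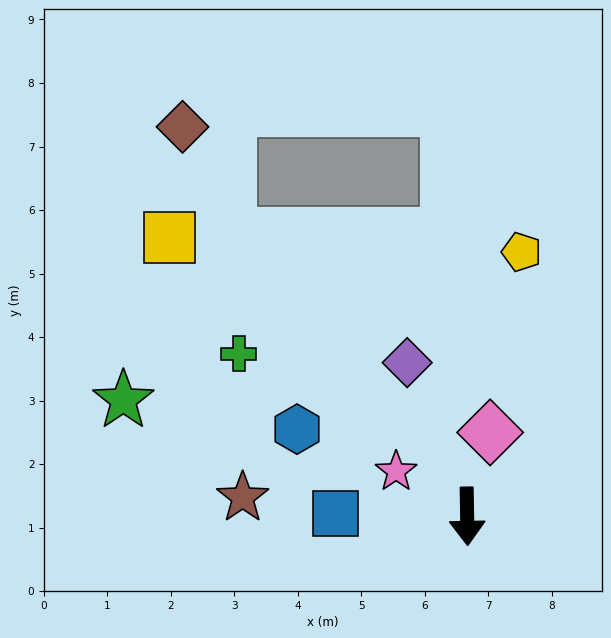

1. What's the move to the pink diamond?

turn left 164°, forward 1.4 m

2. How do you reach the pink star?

turn right 123°, forward 1.3 m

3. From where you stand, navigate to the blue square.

turn right 92°, forward 2.1 m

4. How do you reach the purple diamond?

turn right 160°, forward 2.6 m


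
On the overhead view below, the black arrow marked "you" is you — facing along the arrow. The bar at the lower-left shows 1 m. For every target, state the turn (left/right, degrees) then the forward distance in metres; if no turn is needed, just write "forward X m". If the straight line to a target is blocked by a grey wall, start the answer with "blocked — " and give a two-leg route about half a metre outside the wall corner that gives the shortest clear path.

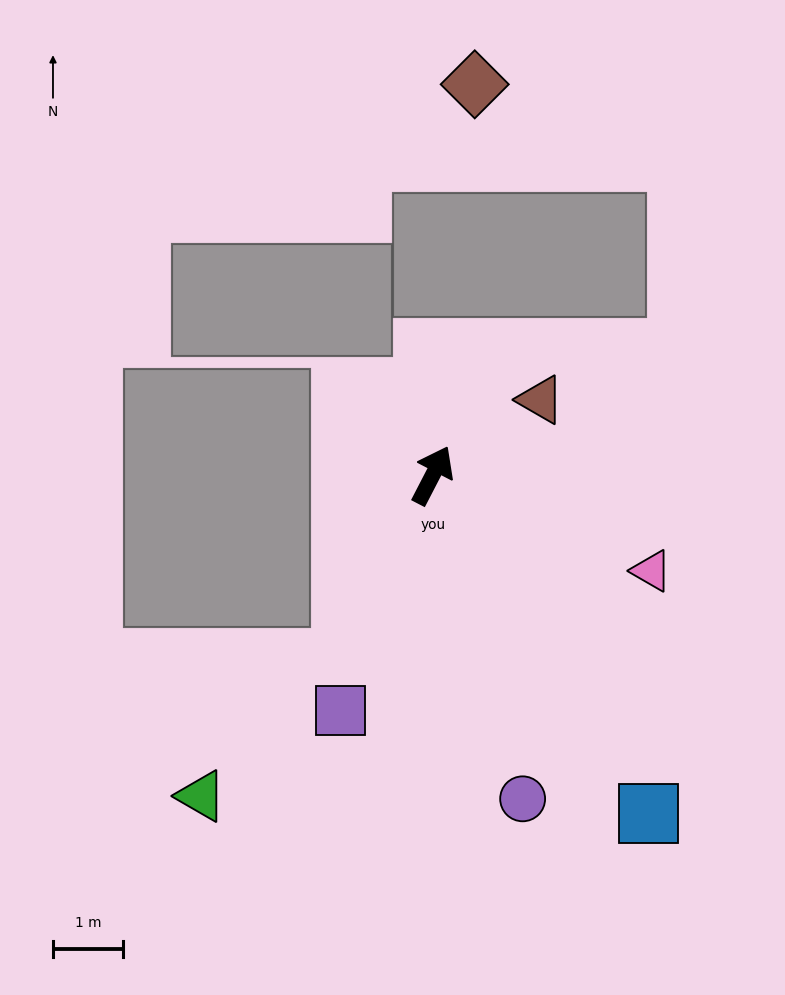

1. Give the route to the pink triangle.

turn right 86°, forward 3.4 m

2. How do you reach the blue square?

turn right 120°, forward 5.7 m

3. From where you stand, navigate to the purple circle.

turn right 137°, forward 4.8 m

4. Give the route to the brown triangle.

turn right 28°, forward 1.9 m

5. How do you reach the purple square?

turn right 174°, forward 3.6 m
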